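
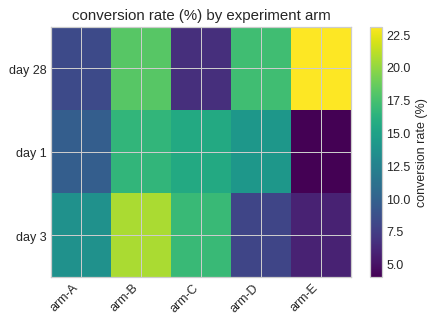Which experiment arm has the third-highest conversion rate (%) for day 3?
arm-A

Top 4 for day 3: arm-B ≈ 20, arm-C ≈ 16, arm-A ≈ 14, arm-D ≈ 8.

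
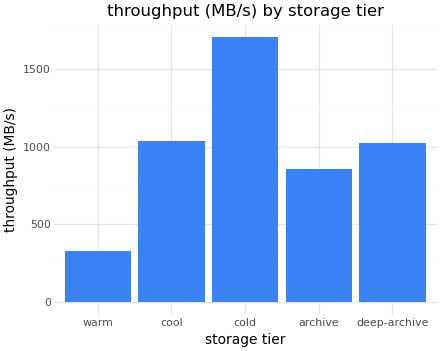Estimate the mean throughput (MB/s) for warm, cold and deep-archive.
≈ 1067

(400 + 1800 + 1000) / 3 ≈ 1067.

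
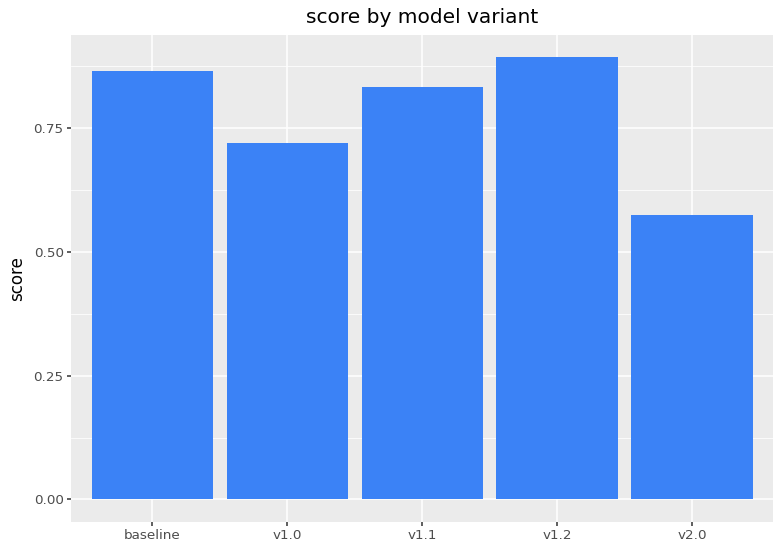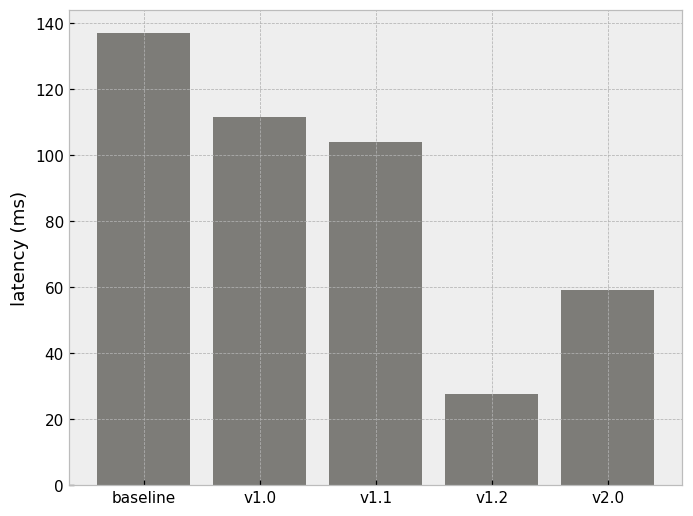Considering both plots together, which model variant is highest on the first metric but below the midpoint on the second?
v1.2

Chart 2 median latency (ms) ≈ 100; below-median model variants: v1.2, v2.0. Among those, v1.2 has the highest score (≈ 0.9).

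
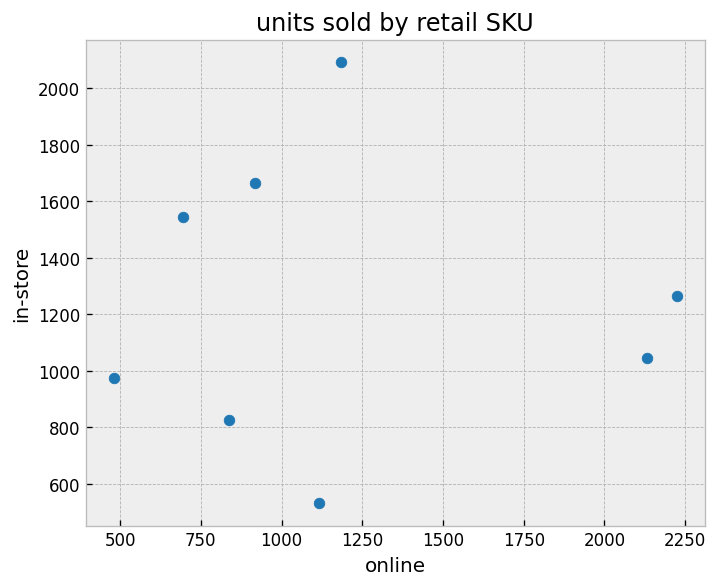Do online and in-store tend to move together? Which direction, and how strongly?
Points are roughly uncorrelated; weak (|r| ≈ 0.0).

no clear correlation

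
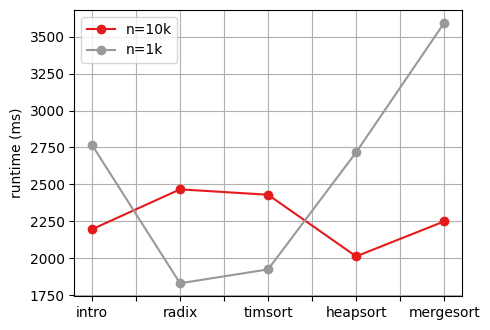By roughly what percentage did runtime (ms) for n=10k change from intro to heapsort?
≈ -9.1%

intro ≈ 2200, heapsort ≈ 2000; (2000 − 2200) / 2200 ≈ -9.1%.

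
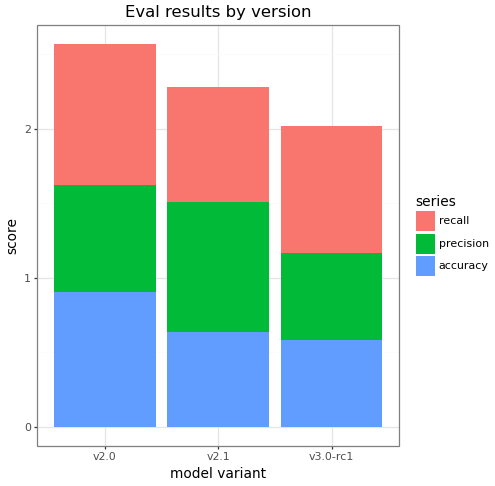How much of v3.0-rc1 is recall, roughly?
≈ 1.0

recall top ≈ 2.0, bottom ≈ 1.0; segment ≈ 1.0.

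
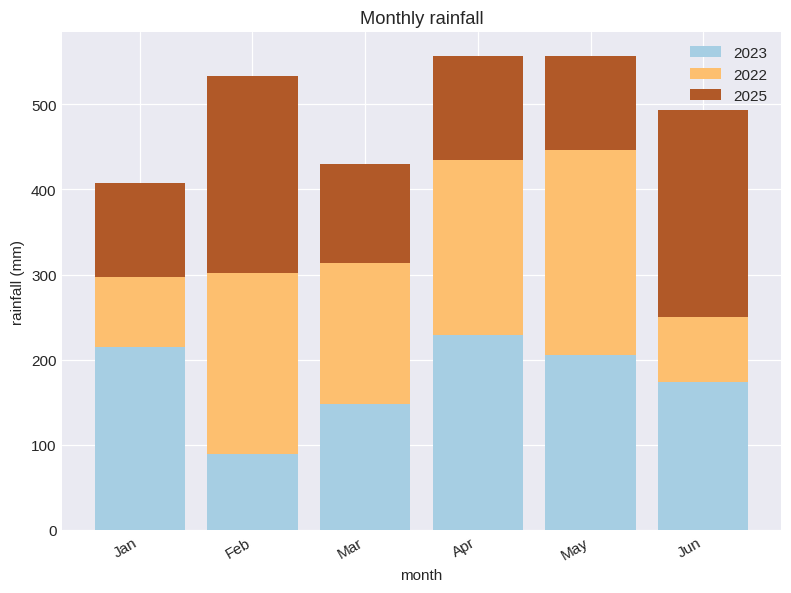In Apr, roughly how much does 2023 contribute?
2023 top ≈ 250, bottom ≈ 0; segment ≈ 250.

≈ 250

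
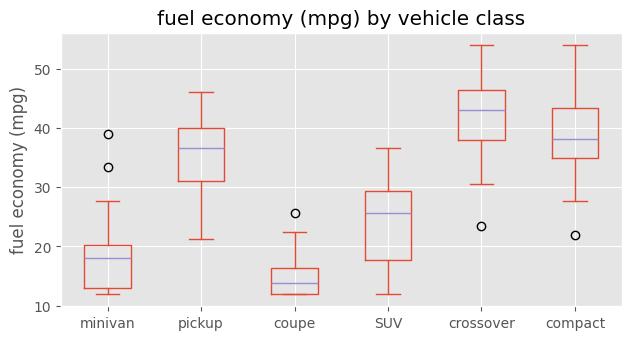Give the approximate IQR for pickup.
Q3 ≈ 40, Q1 ≈ 30; IQR ≈ 10.

≈ 10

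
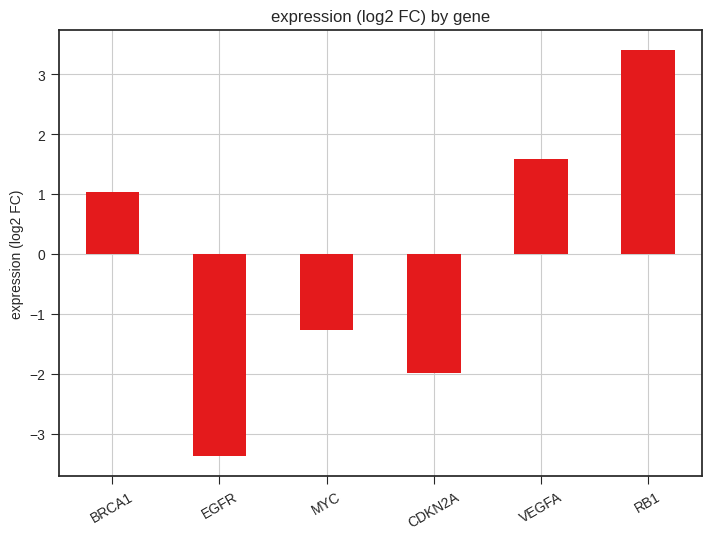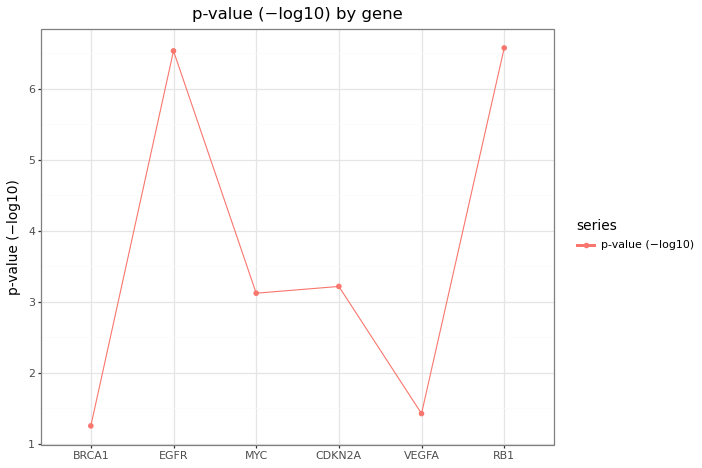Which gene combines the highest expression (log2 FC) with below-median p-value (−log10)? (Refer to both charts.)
Chart 2 median p-value (−log10) ≈ 3; below-median genes: BRCA1, MYC, VEGFA. Among those, VEGFA has the highest expression (log2 FC) (≈ 1.5).

VEGFA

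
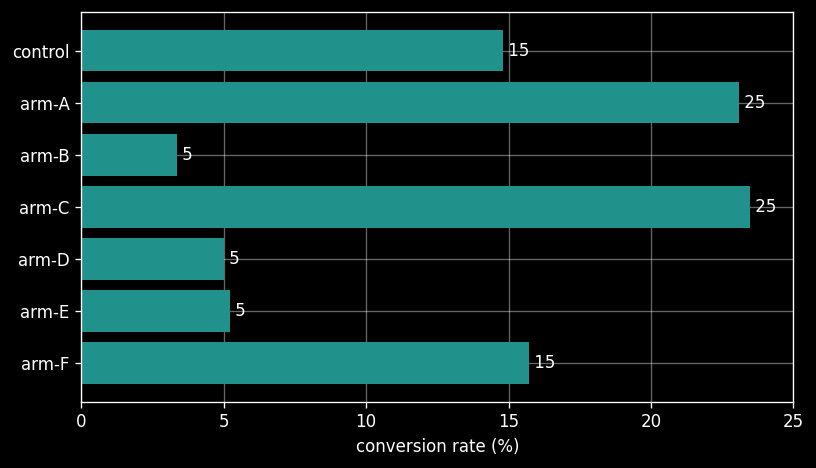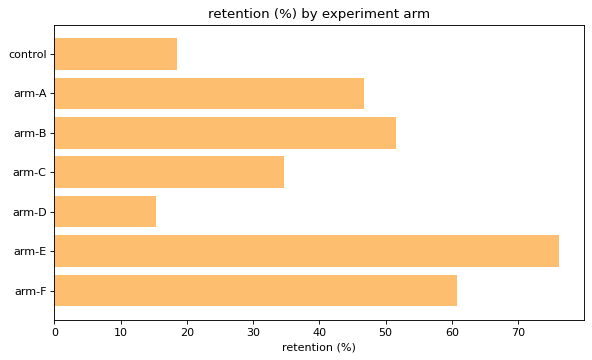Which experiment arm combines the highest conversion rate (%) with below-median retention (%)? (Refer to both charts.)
arm-C

Chart 2 median retention (%) ≈ 50; below-median experiment arms: control, arm-C, arm-D. Among those, arm-C has the highest conversion rate (%) (≈ 25).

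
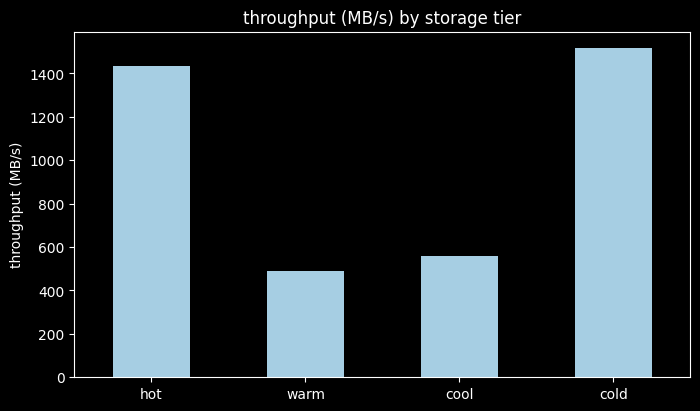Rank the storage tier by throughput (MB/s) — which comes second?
hot

Top 3: cold ≈ 1600, hot ≈ 1400, cool ≈ 600.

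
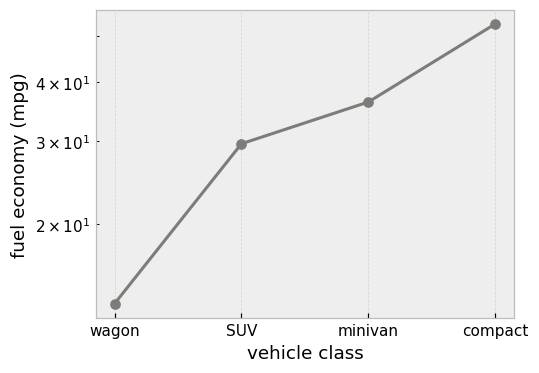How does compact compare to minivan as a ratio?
≈ 1.57×

compact ≈ 55, minivan ≈ 35; 55/35 ≈ 1.57.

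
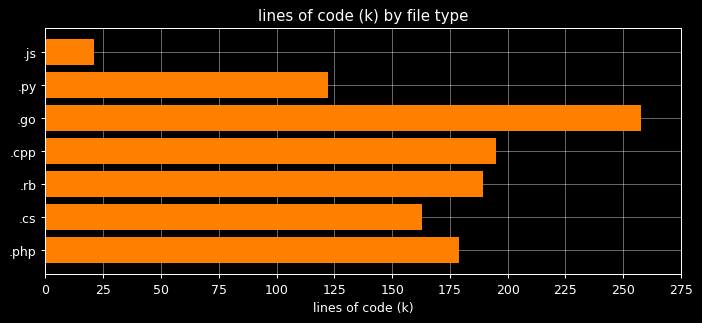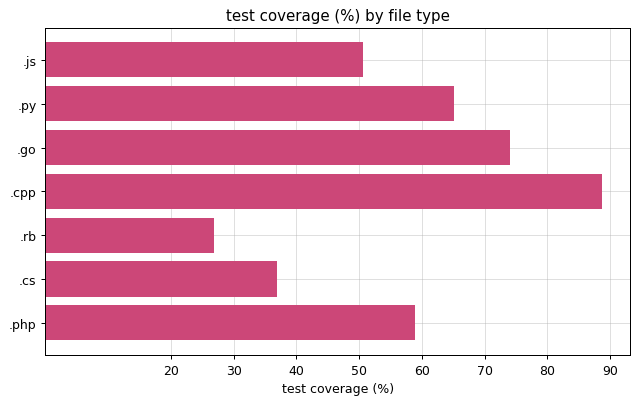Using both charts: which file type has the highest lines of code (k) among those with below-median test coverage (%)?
Chart 2 median test coverage (%) ≈ 60; below-median file types: .js, .rb, .cs. Among those, .rb has the highest lines of code (k) (≈ 200).

.rb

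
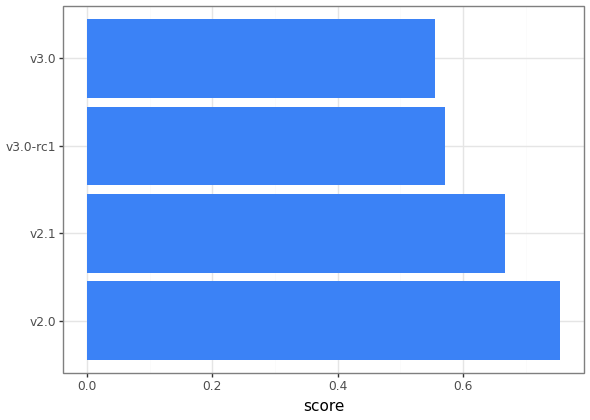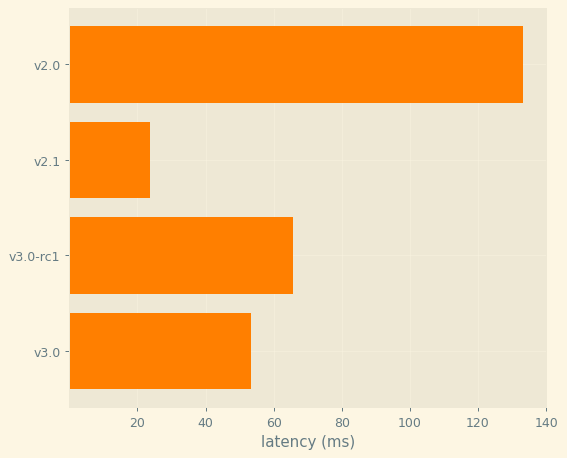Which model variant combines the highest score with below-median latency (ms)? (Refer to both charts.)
Chart 2 median latency (ms) ≈ 60; below-median model variants: v2.1, v3.0. Among those, v2.1 has the highest score (≈ 0.7).

v2.1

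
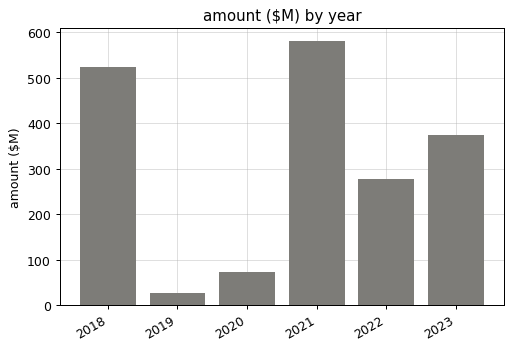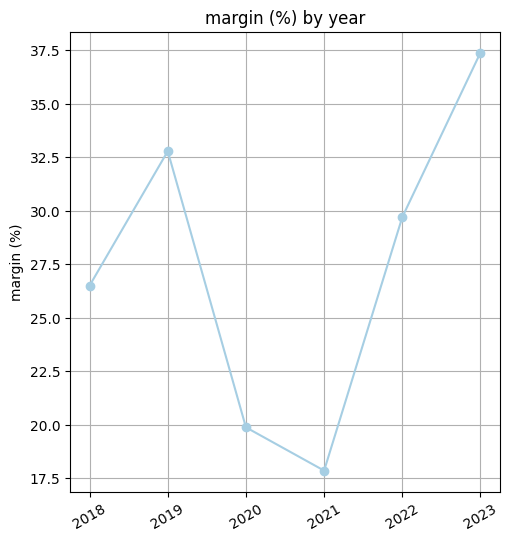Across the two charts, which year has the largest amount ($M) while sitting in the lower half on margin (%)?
Chart 2 median margin (%) ≈ 30; below-median years: 2018, 2020, 2021. Among those, 2021 has the highest amount ($M) (≈ 600).

2021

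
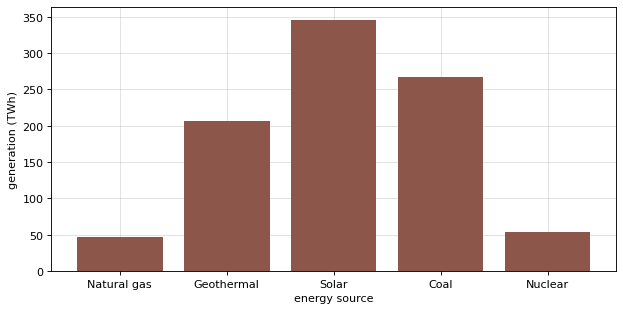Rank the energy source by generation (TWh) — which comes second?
Coal

Top 3: Solar ≈ 350, Coal ≈ 250, Geothermal ≈ 200.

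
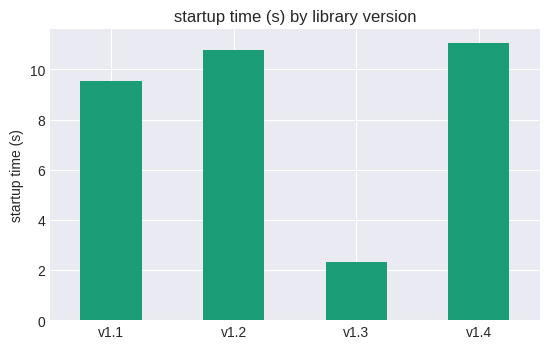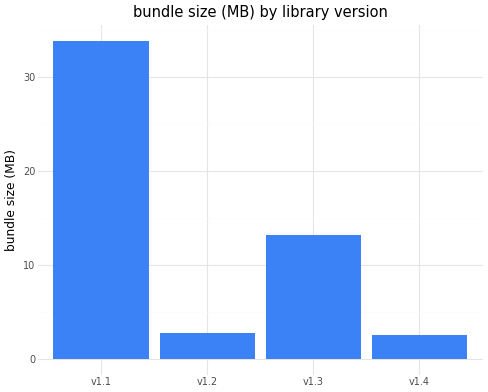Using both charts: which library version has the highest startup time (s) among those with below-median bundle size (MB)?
v1.4

Chart 2 median bundle size (MB) ≈ 10; below-median library versions: v1.2, v1.4. Among those, v1.4 has the highest startup time (s) (≈ 12).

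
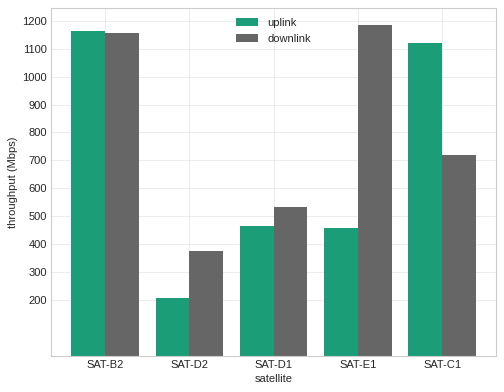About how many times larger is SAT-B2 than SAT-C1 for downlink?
≈ 1.71×

SAT-B2 ≈ 1200, SAT-C1 ≈ 700; 1200/700 ≈ 1.71.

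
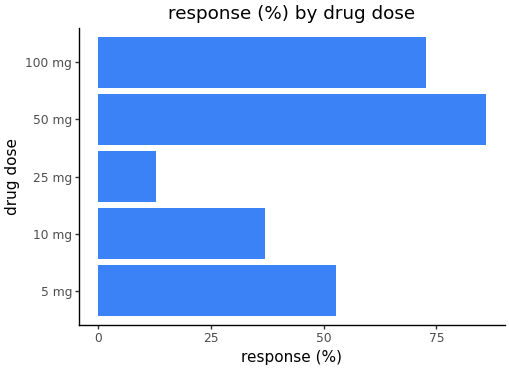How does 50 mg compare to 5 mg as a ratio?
≈ 1.8×

50 mg ≈ 90, 5 mg ≈ 50; 90/50 ≈ 1.8.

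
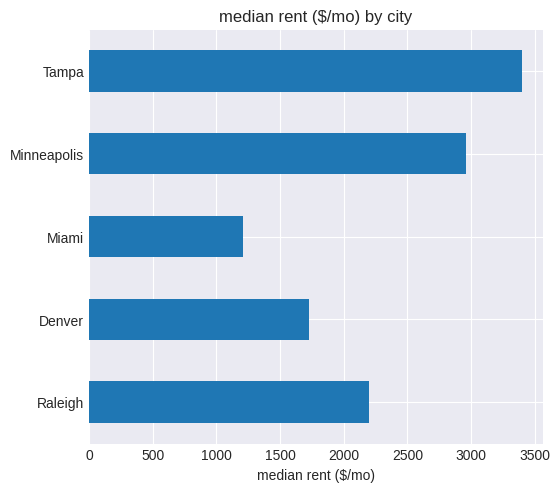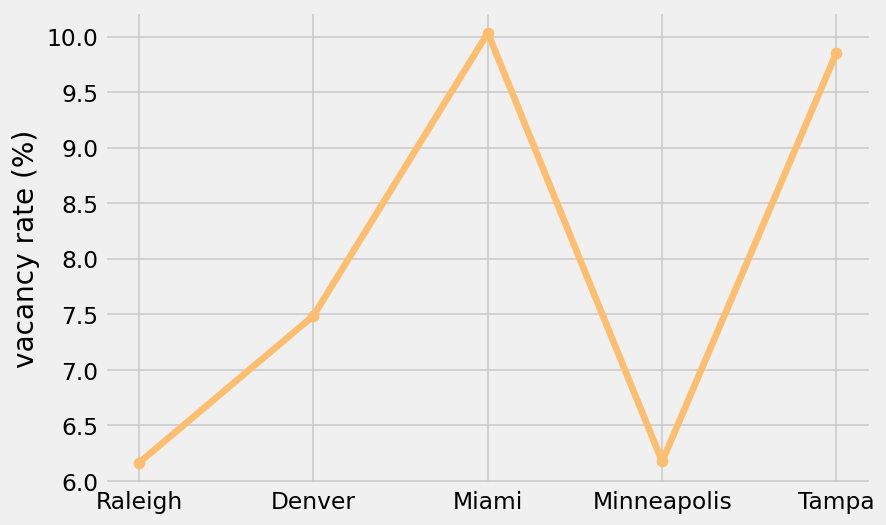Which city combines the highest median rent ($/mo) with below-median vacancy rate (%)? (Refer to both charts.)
Minneapolis

Chart 2 median vacancy rate (%) ≈ 7; below-median cities: Raleigh, Minneapolis. Among those, Minneapolis has the highest median rent ($/mo) (≈ 3000).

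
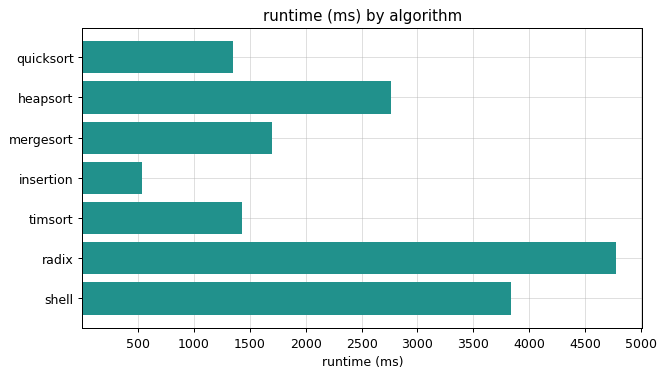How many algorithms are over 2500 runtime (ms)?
3

Above 2500: heapsort, radix, shell.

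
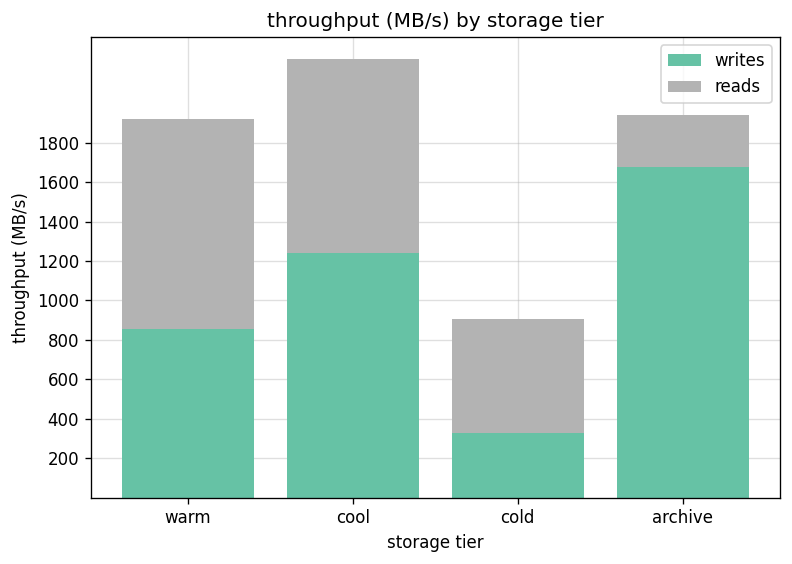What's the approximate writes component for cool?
≈ 1200

writes top ≈ 1200, bottom ≈ 0; segment ≈ 1200.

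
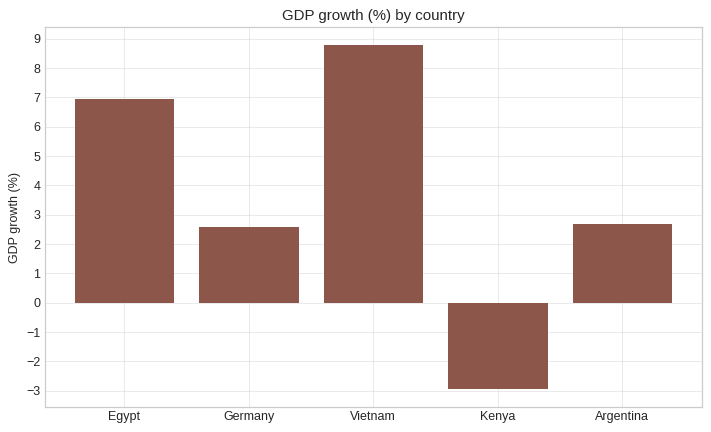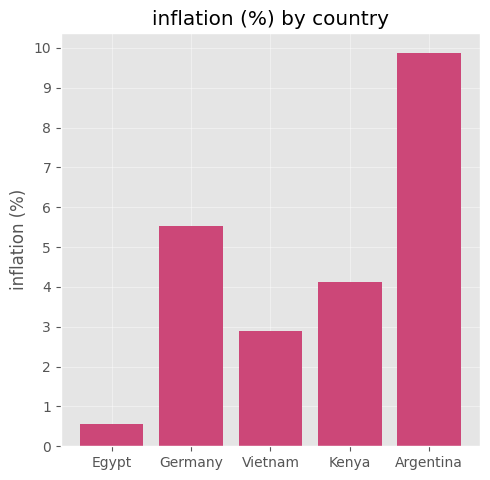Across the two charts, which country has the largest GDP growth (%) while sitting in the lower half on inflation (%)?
Vietnam

Chart 2 median inflation (%) ≈ 4; below-median countries: Egypt, Vietnam. Among those, Vietnam has the highest GDP growth (%) (≈ 9).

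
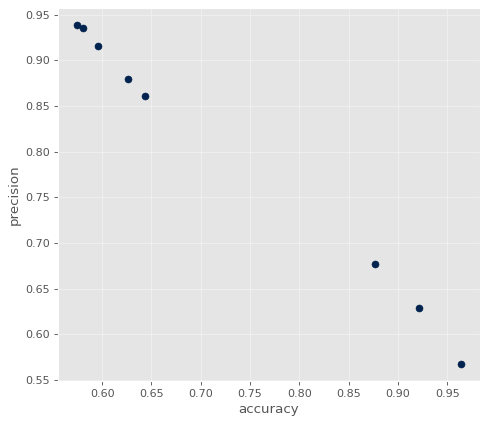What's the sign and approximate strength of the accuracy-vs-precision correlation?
negative, strong

Points are negatively correlated; strong (|r| ≈ 1.0).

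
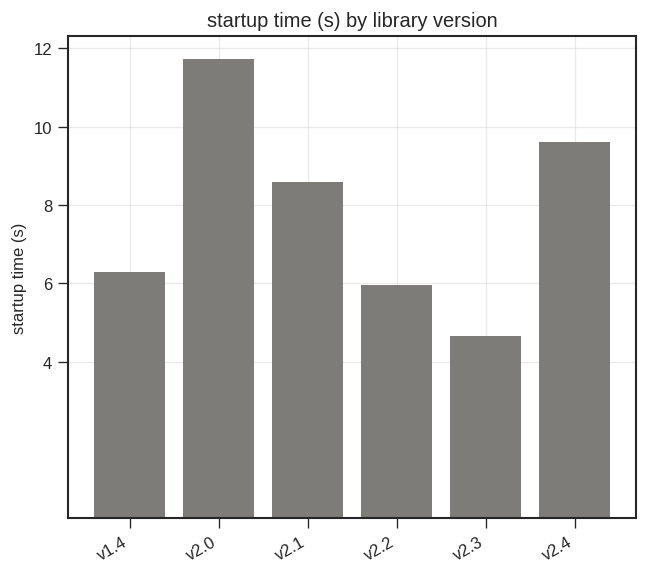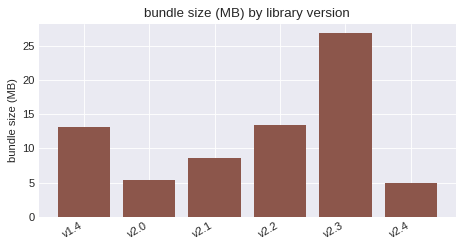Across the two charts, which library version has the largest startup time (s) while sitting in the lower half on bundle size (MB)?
v2.0

Chart 2 median bundle size (MB) ≈ 10; below-median library versions: v2.0, v2.1, v2.4. Among those, v2.0 has the highest startup time (s) (≈ 12).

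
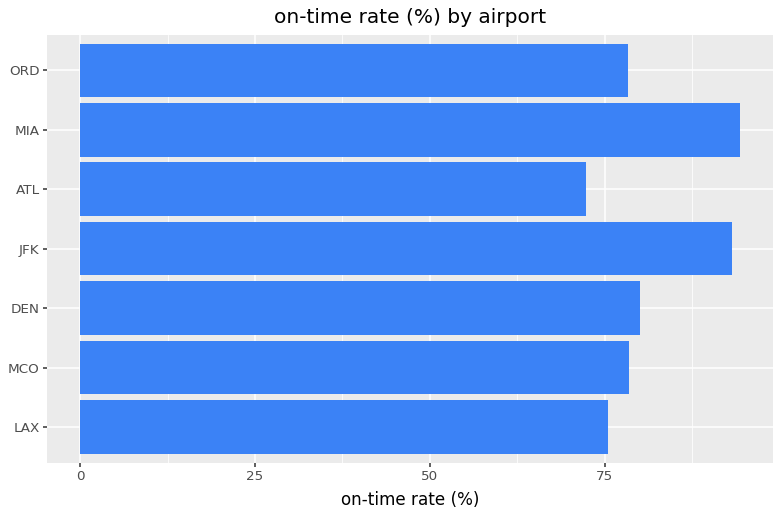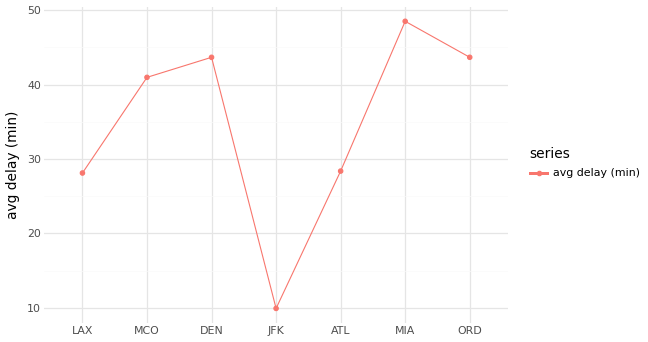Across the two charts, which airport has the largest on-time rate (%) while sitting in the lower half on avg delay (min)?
JFK

Chart 2 median avg delay (min) ≈ 40; below-median airports: LAX, JFK, ATL. Among those, JFK has the highest on-time rate (%) (≈ 90).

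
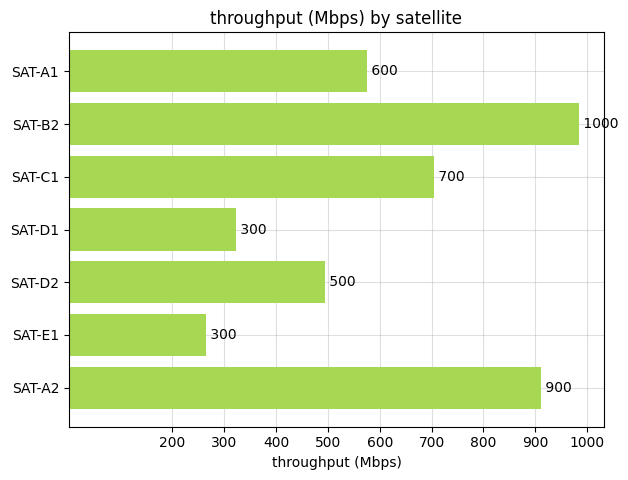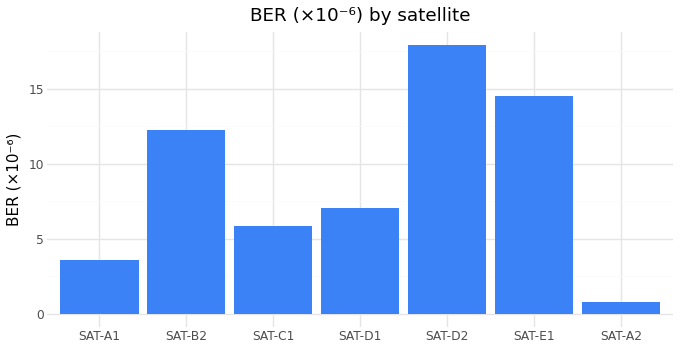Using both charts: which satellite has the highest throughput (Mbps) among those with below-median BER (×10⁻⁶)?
SAT-A2

Chart 2 median BER (×10⁻⁶) ≈ 8; below-median satellites: SAT-A1, SAT-C1, SAT-A2. Among those, SAT-A2 has the highest throughput (Mbps) (≈ 900).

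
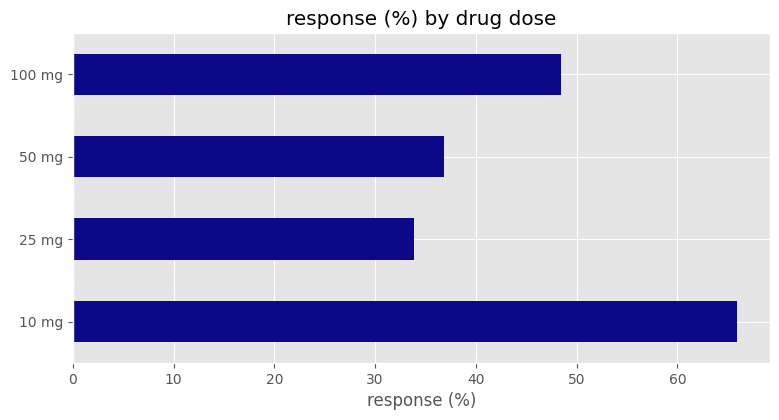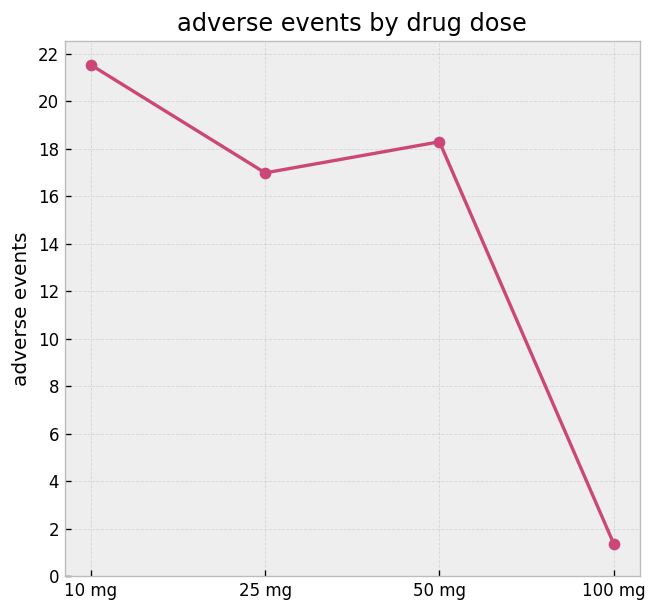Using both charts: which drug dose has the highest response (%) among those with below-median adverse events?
100 mg

Chart 2 median adverse events ≈ 18; below-median drug doses: 25 mg, 100 mg. Among those, 100 mg has the highest response (%) (≈ 50).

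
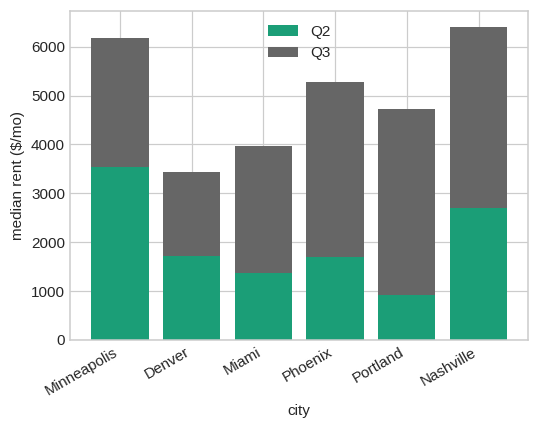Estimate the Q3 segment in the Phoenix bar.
≈ 3000

Q3 top ≈ 5000, bottom ≈ 2000; segment ≈ 3000.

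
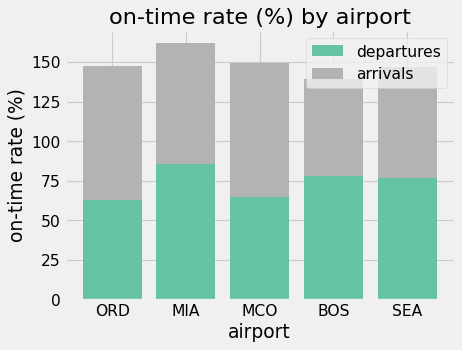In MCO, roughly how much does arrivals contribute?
arrivals top ≈ 140, bottom ≈ 60; segment ≈ 80.

≈ 80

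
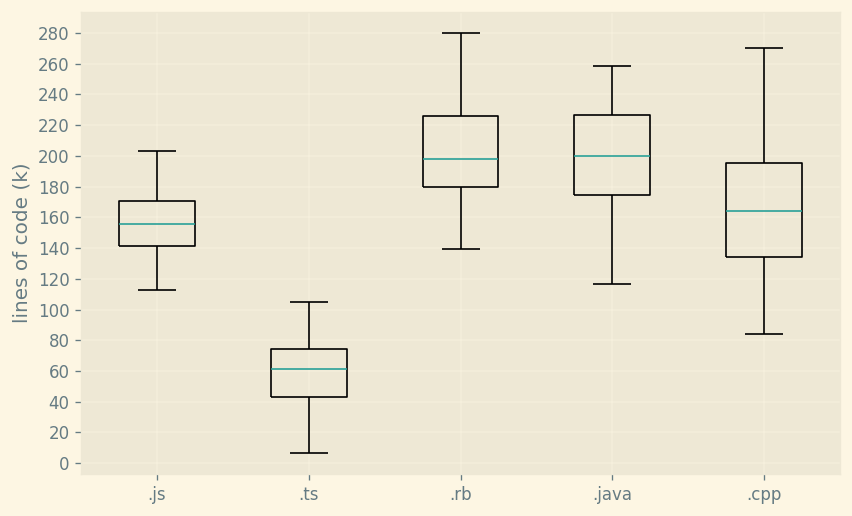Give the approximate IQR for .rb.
≈ 40

Q3 ≈ 220, Q1 ≈ 180; IQR ≈ 40.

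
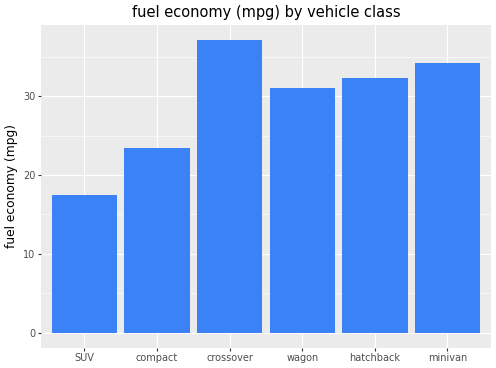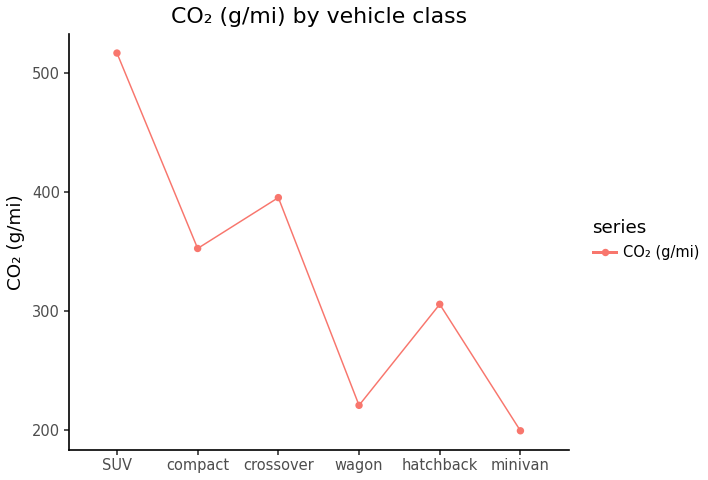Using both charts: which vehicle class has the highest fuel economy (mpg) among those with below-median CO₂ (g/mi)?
minivan

Chart 2 median CO₂ (g/mi) ≈ 350; below-median vehicle classes: wagon, hatchback, minivan. Among those, minivan has the highest fuel economy (mpg) (≈ 35).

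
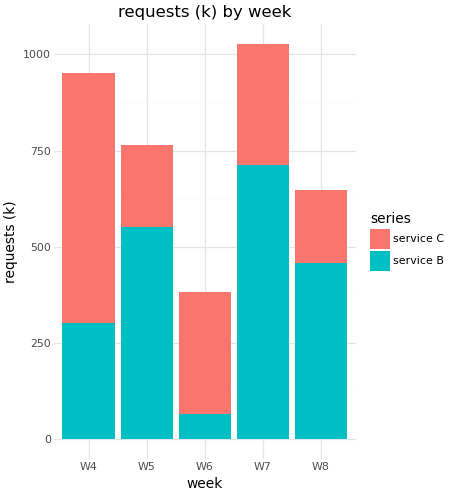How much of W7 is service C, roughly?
≈ 300

service C top ≈ 1000, bottom ≈ 700; segment ≈ 300.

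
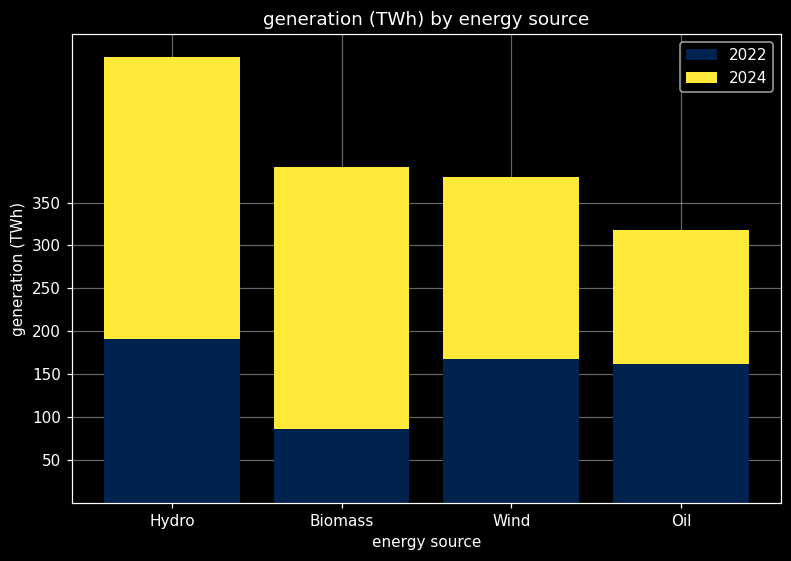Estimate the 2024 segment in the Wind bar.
2024 top ≈ 400, bottom ≈ 150; segment ≈ 250.

≈ 250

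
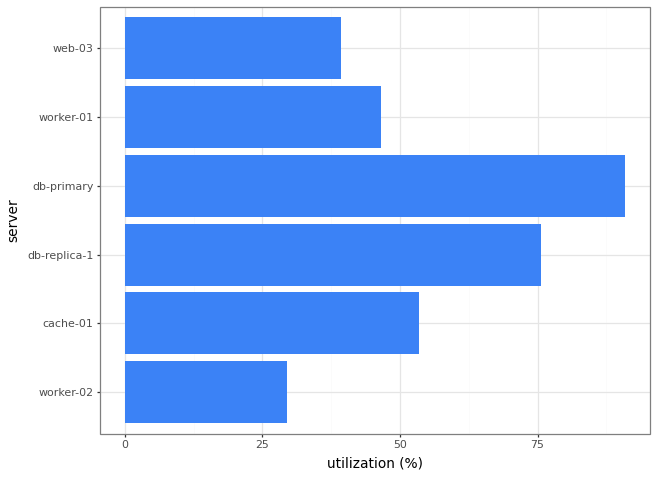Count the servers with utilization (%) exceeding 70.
2

Above 70: db-replica-1, db-primary.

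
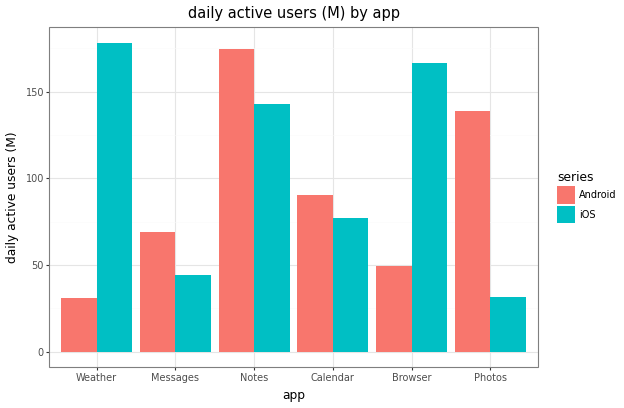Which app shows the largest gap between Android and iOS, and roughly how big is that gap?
Weather: Android ≈ 40, iOS ≈ 180 → gap ≈ 140. Next-largest (Browser) is only ≈ 120.

Weather, ≈ 140 M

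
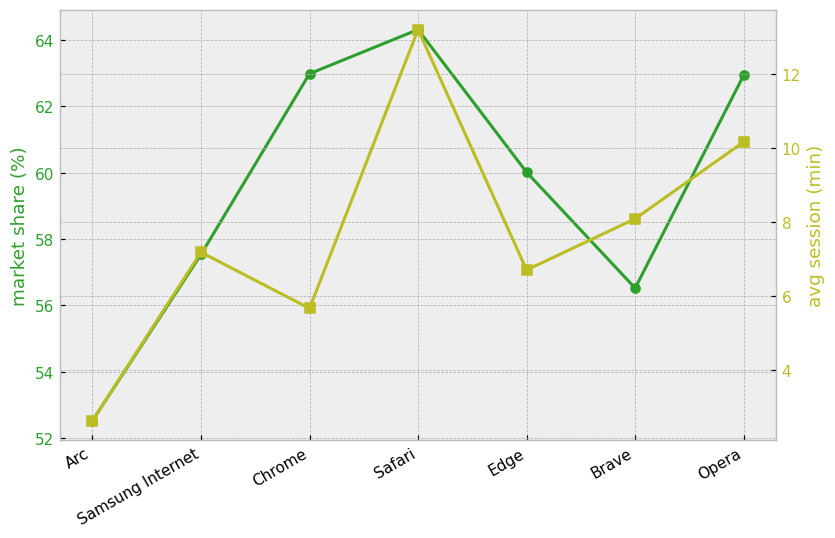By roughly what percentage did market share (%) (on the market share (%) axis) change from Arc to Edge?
≈ +13.2%

Arc ≈ 53, Edge ≈ 60; (60 − 53) / 53 ≈ +13.2%.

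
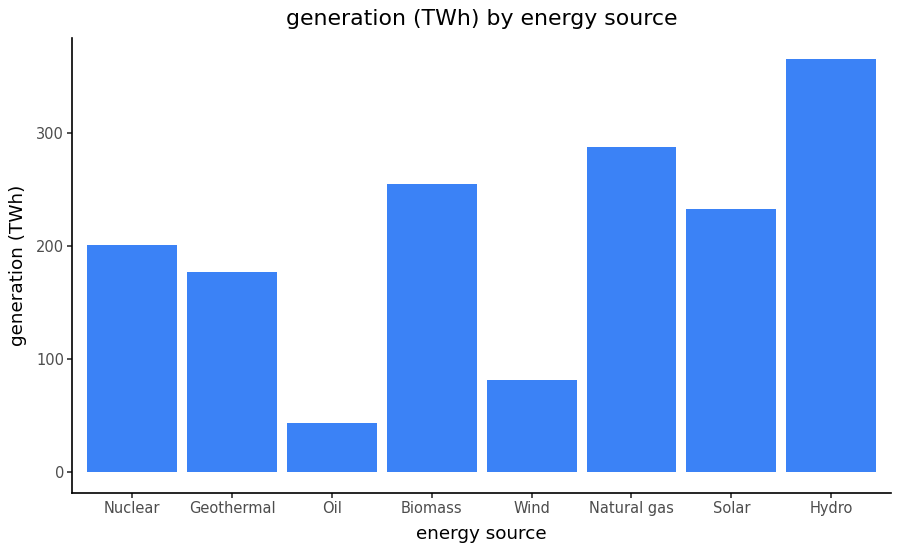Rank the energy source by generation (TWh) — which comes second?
Top 3: Hydro ≈ 350, Natural gas ≈ 300, Biomass ≈ 250.

Natural gas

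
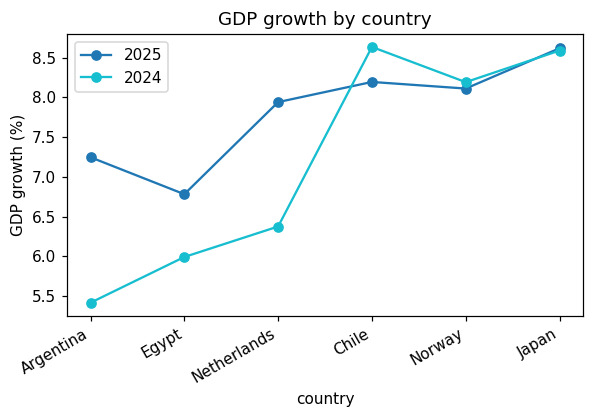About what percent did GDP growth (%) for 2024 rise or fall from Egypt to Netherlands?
≈ +8.3%

Egypt ≈ 6.0, Netherlands ≈ 6.5; (6.5 − 6.0) / 6.0 ≈ +8.3%.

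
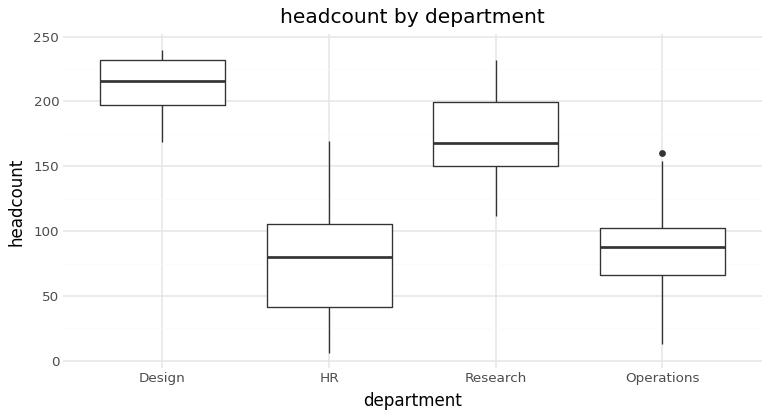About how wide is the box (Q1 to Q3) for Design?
≈ 40

Q3 ≈ 240, Q1 ≈ 200; IQR ≈ 40.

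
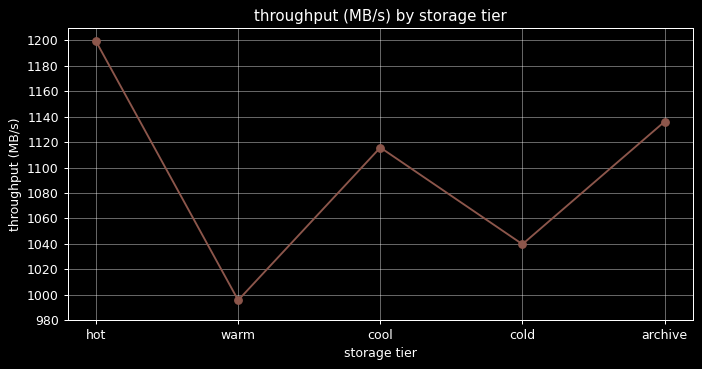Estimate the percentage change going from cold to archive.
≈ +9.6%

cold ≈ 1040, archive ≈ 1140; (1140 − 1040) / 1040 ≈ +9.6%.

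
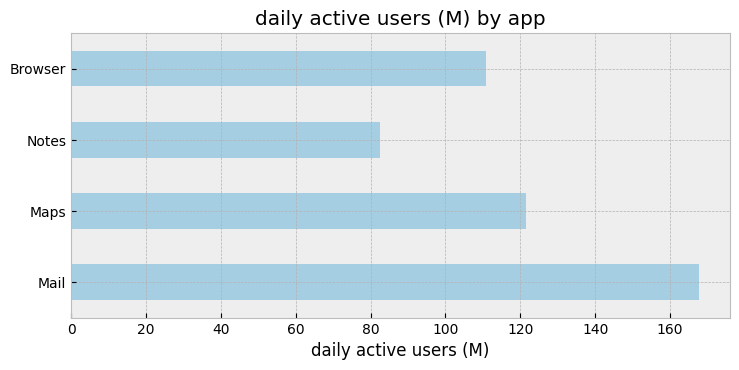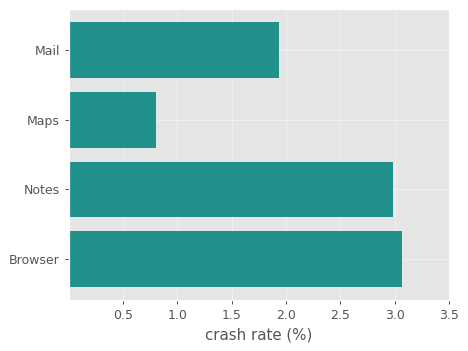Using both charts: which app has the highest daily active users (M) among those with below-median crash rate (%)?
Chart 2 median crash rate (%) ≈ 2.5; below-median apps: Mail, Maps. Among those, Mail has the highest daily active users (M) (≈ 160).

Mail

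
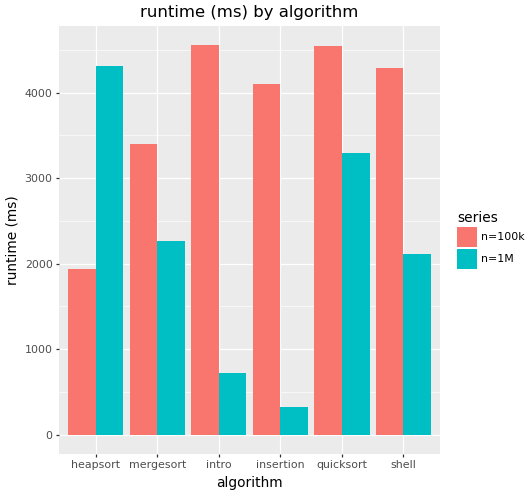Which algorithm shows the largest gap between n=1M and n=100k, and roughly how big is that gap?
intro: n=1M ≈ 500, n=100k ≈ 4500 → gap ≈ 4000. Next-largest (insertion) is only ≈ 3500.

intro, ≈ 4000 ms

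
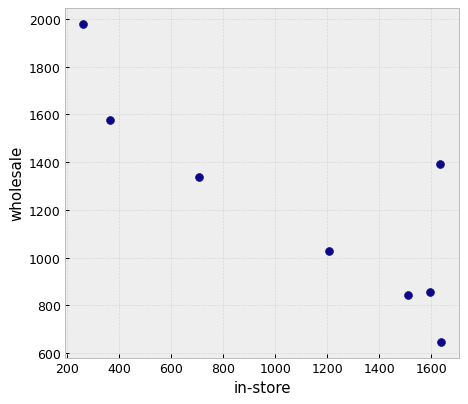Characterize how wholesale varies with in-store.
Points are negatively correlated; strong (|r| ≈ 0.8).

negative, strong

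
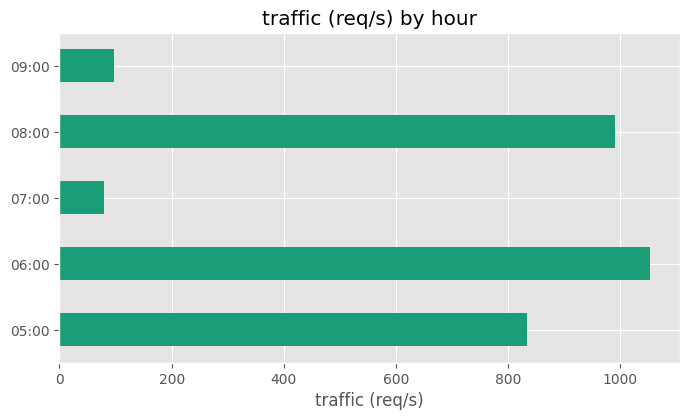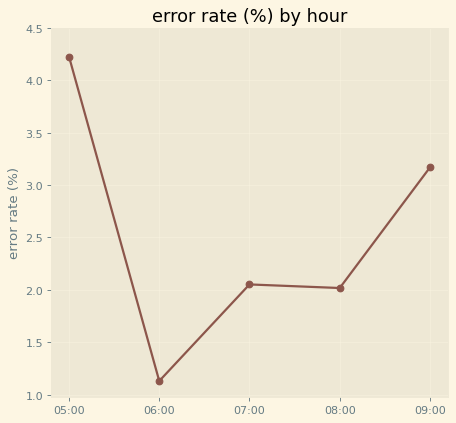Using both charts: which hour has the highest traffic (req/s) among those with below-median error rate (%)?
Chart 2 median error rate (%) ≈ 2; below-median hours: 06:00, 08:00. Among those, 06:00 has the highest traffic (req/s) (≈ 1100).

06:00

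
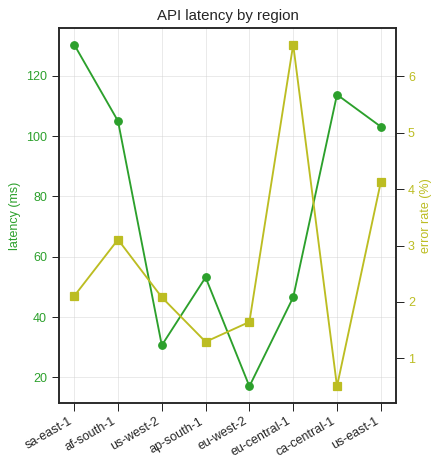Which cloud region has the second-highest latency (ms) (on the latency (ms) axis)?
ca-central-1

Top 3 (on the latency (ms) axis): sa-east-1 ≈ 130, ca-central-1 ≈ 110, af-south-1 ≈ 100.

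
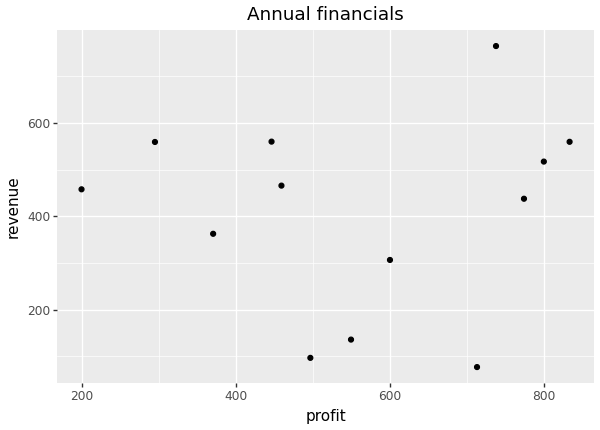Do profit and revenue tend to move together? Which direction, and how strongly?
no clear correlation

Points are roughly uncorrelated; weak (|r| ≈ 0.1).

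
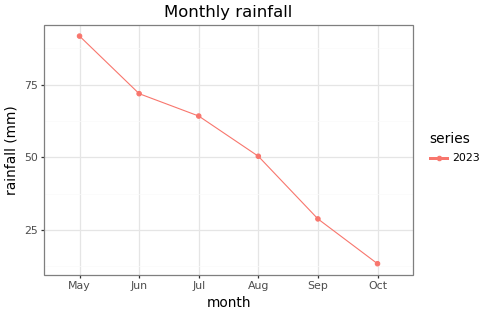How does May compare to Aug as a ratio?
≈ 1.8×

May ≈ 90, Aug ≈ 50; 90/50 ≈ 1.8.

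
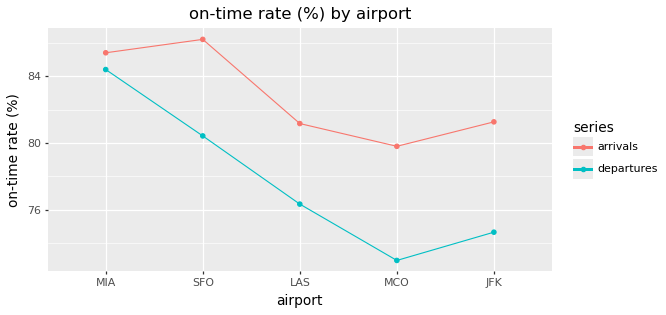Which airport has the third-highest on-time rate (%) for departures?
LAS

Top 4 for departures: MIA ≈ 84, SFO ≈ 80, LAS ≈ 76, JFK ≈ 74.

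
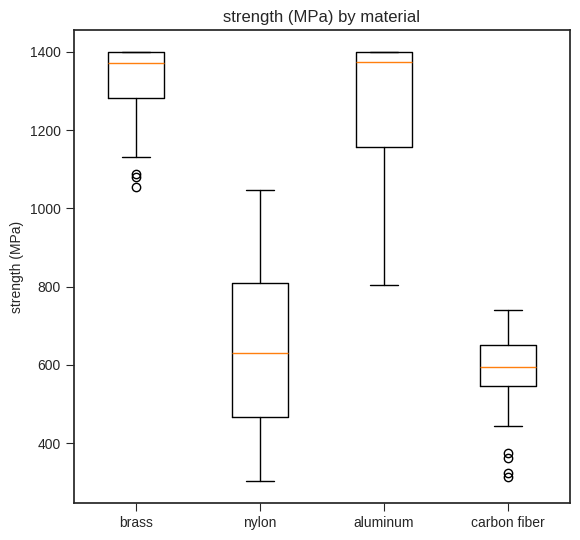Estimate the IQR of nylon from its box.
≈ 300

Q3 ≈ 800, Q1 ≈ 500; IQR ≈ 300.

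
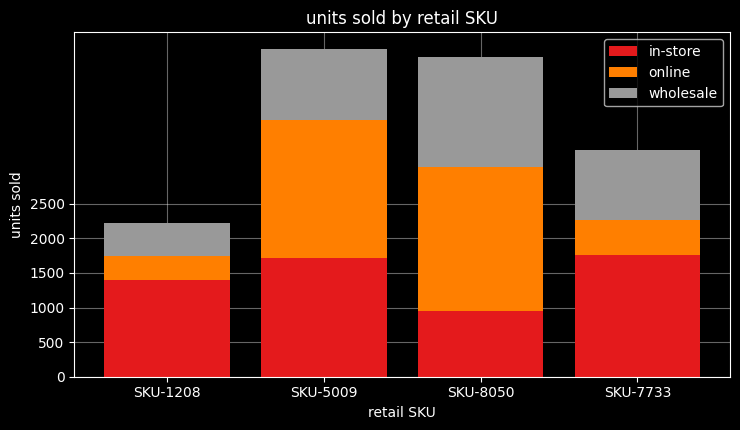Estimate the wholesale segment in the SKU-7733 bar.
wholesale top ≈ 3500, bottom ≈ 2500; segment ≈ 1000.

≈ 1000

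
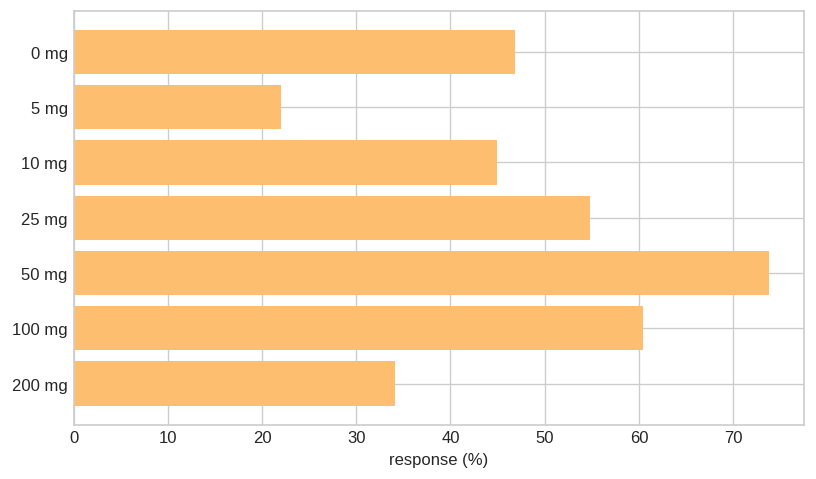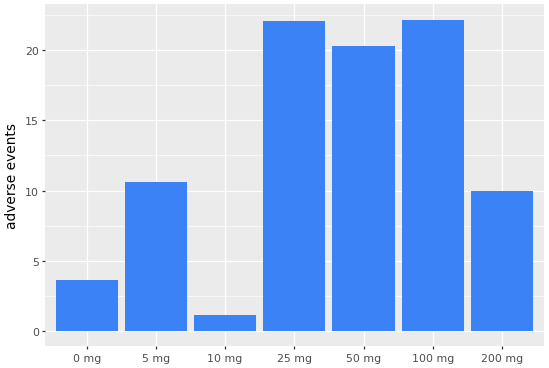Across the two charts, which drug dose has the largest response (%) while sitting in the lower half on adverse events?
Chart 2 median adverse events ≈ 10; below-median drug doses: 0 mg, 10 mg, 200 mg. Among those, 0 mg has the highest response (%) (≈ 50).

0 mg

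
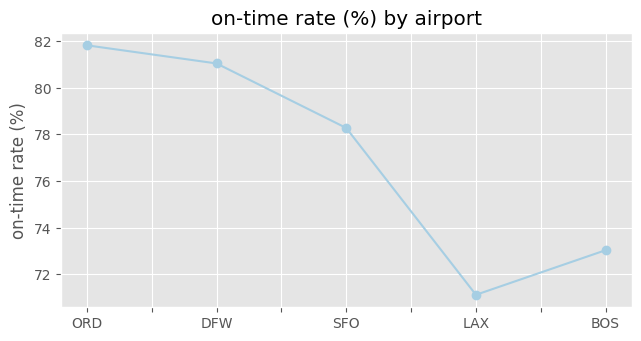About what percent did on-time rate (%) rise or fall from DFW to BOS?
DFW ≈ 81, BOS ≈ 73; (73 − 81) / 81 ≈ -9.9%.

≈ -9.9%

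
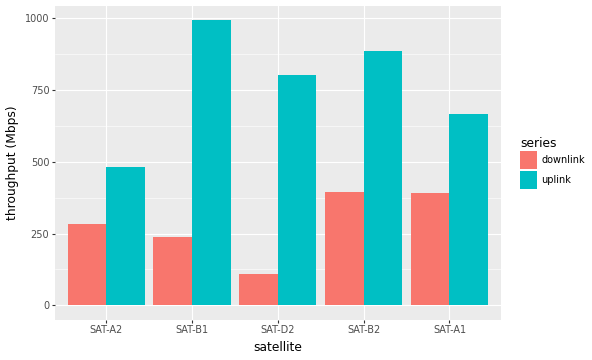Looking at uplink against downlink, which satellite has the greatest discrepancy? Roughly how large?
SAT-B1, ≈ 800 Mbps

SAT-B1: uplink ≈ 1000, downlink ≈ 200 → gap ≈ 800. Next-largest (SAT-D2) is only ≈ 700.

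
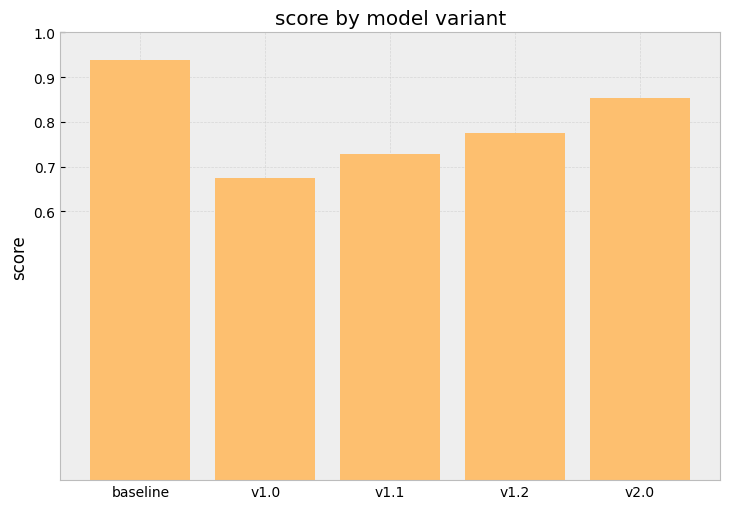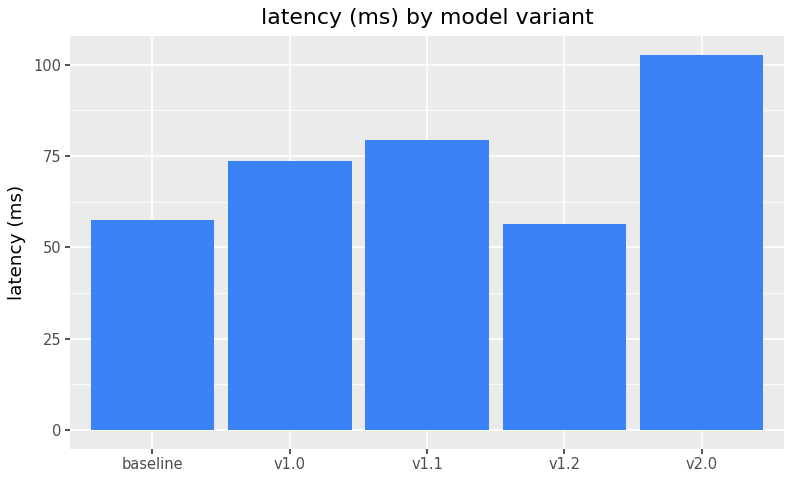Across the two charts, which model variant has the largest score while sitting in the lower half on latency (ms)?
Chart 2 median latency (ms) ≈ 70; below-median model variants: baseline, v1.2. Among those, baseline has the highest score (≈ 0.9).

baseline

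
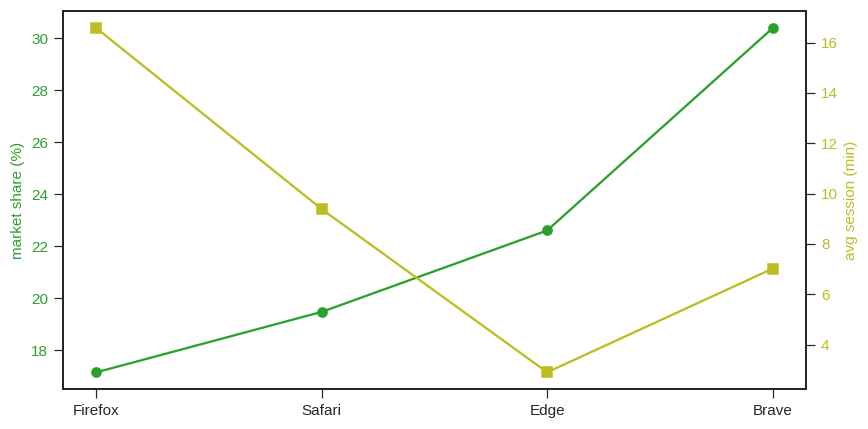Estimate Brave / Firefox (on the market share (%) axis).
Brave ≈ 30, Firefox ≈ 18; 30/18 ≈ 1.67.

≈ 1.67×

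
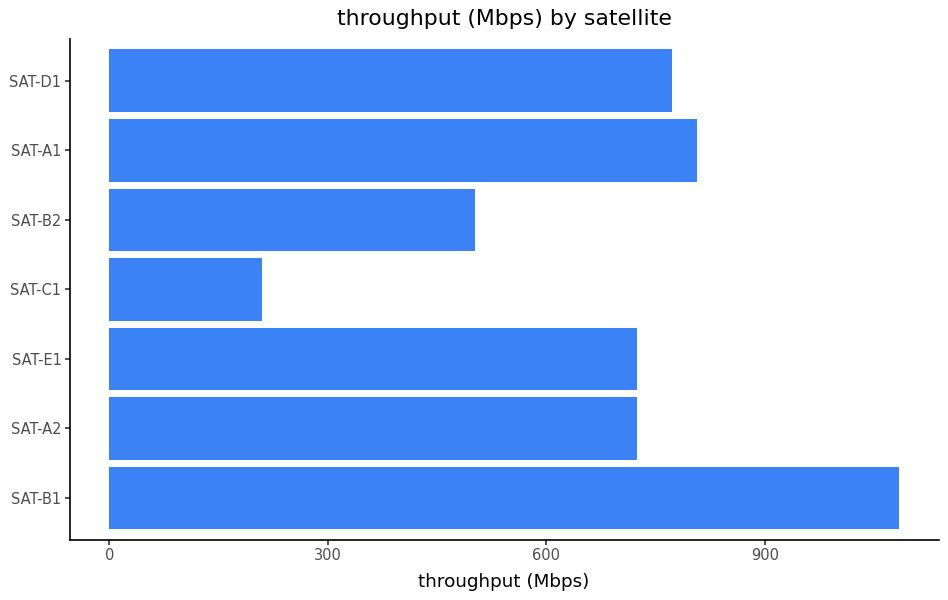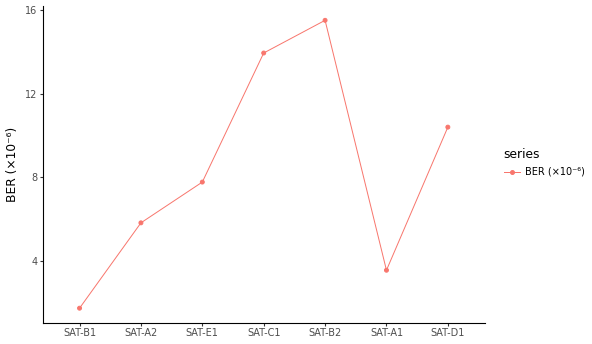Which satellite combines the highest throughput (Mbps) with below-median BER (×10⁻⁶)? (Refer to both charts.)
SAT-B1

Chart 2 median BER (×10⁻⁶) ≈ 8; below-median satellites: SAT-B1, SAT-A2, SAT-A1. Among those, SAT-B1 has the highest throughput (Mbps) (≈ 1100).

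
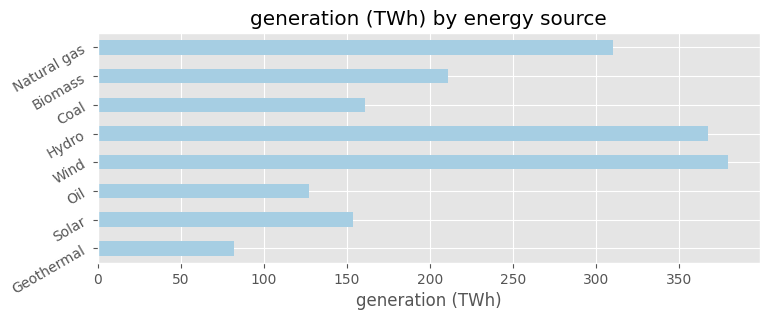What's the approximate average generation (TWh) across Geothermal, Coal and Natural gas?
(100 + 150 + 300) / 3 ≈ 183.

≈ 183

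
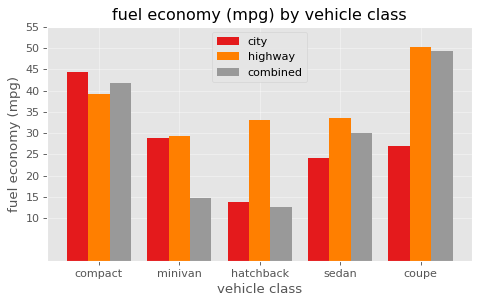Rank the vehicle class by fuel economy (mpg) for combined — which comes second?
Top 3 for combined: coupe ≈ 50, compact ≈ 40, sedan ≈ 30.

compact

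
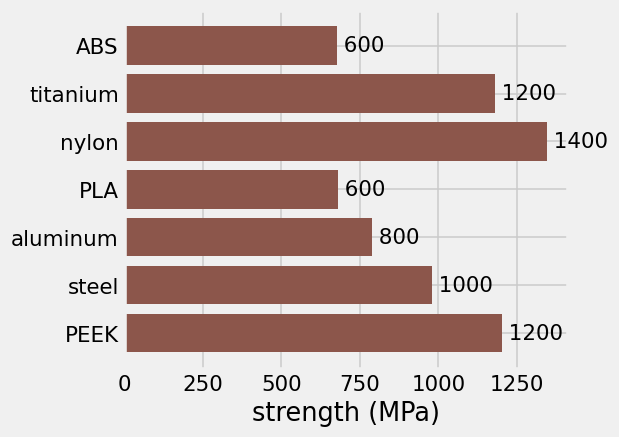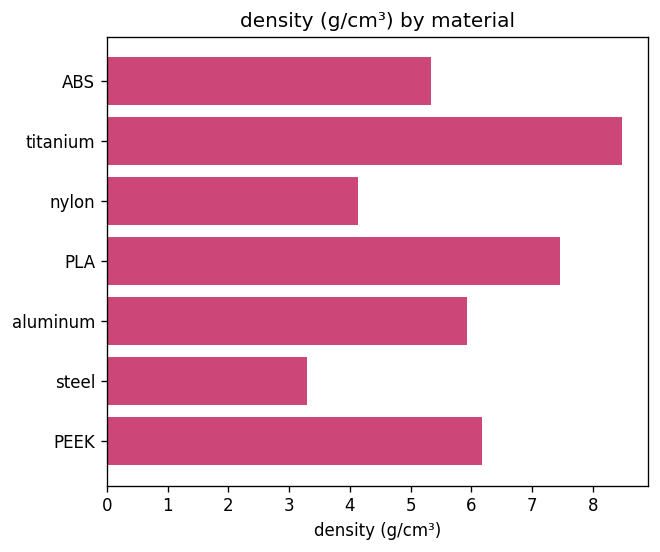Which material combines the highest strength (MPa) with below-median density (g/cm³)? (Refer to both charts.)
nylon

Chart 2 median density (g/cm³) ≈ 6; below-median materials: ABS, nylon, steel. Among those, nylon has the highest strength (MPa) (≈ 1400).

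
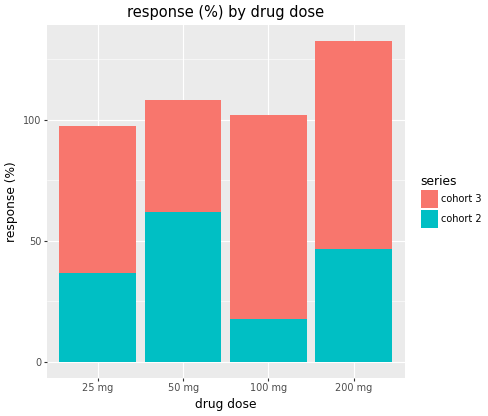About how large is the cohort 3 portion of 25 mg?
cohort 3 top ≈ 100, bottom ≈ 40; segment ≈ 60.

≈ 60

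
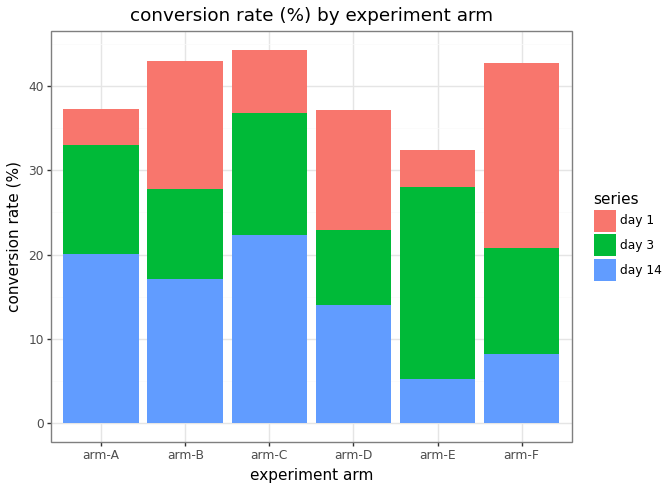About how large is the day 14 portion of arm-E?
≈ 5

day 14 top ≈ 5, bottom ≈ 0; segment ≈ 5.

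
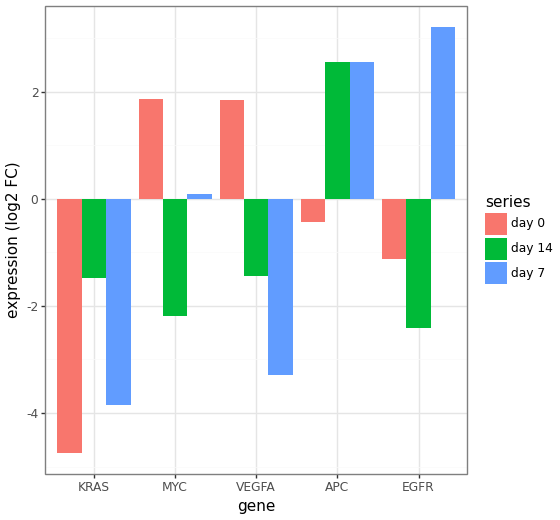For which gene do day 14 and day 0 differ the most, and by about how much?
MYC, ≈ 4 log2 FC

MYC: day 14 ≈ -2, day 0 ≈ 2 → gap ≈ 4. Next-largest (VEGFA) is only ≈ 3.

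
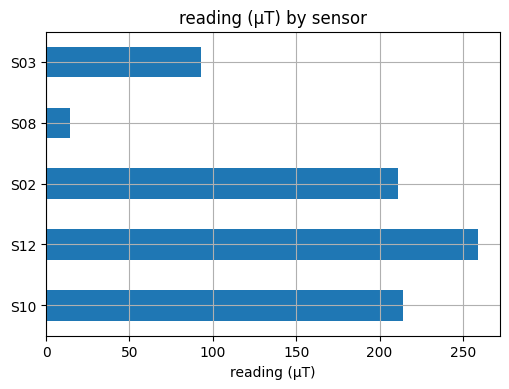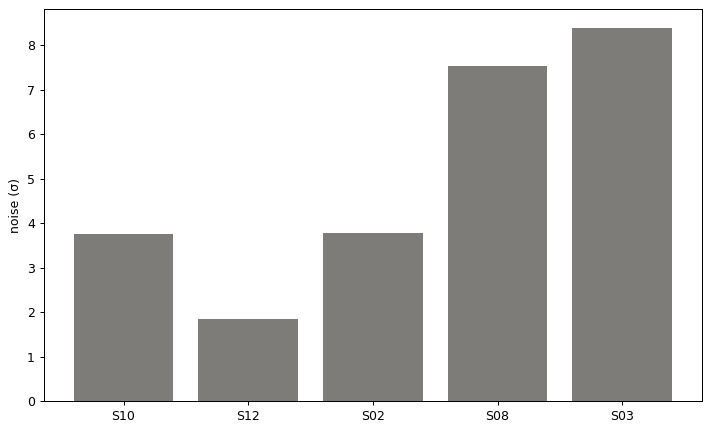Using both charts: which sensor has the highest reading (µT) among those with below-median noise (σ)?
Chart 2 median noise (σ) ≈ 4; below-median sensors: S10, S12. Among those, S12 has the highest reading (µT) (≈ 250).

S12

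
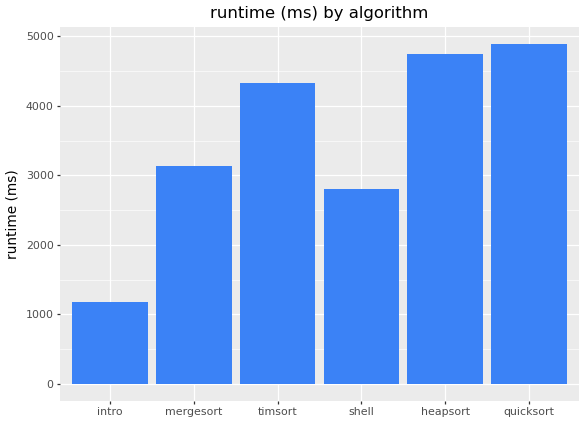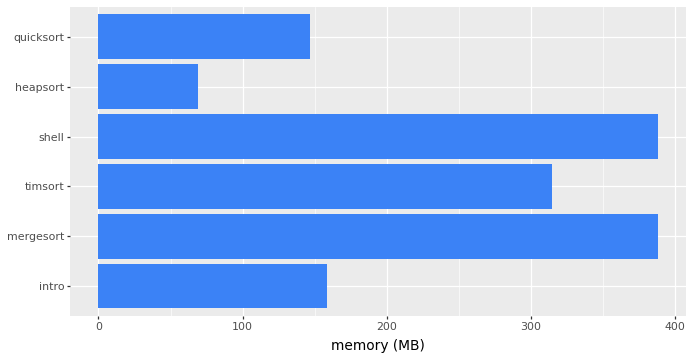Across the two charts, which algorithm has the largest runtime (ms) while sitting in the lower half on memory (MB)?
quicksort

Chart 2 median memory (MB) ≈ 250; below-median algorithms: intro, heapsort, quicksort. Among those, quicksort has the highest runtime (ms) (≈ 5000).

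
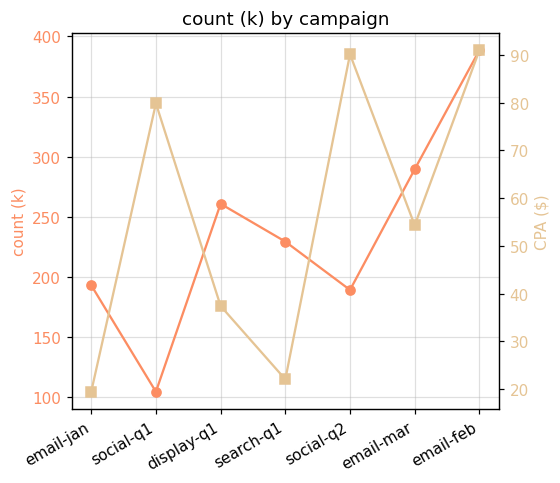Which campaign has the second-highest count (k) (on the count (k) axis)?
Top 3 (on the count (k) axis): email-feb ≈ 400, email-mar ≈ 300, display-q1 ≈ 250.

email-mar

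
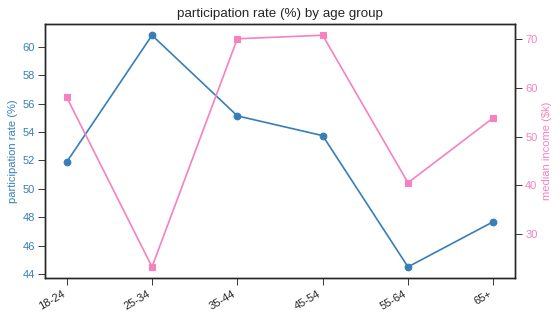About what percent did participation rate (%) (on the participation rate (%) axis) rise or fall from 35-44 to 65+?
≈ -14.3%

35-44 ≈ 56, 65+ ≈ 48; (48 − 56) / 56 ≈ -14.3%.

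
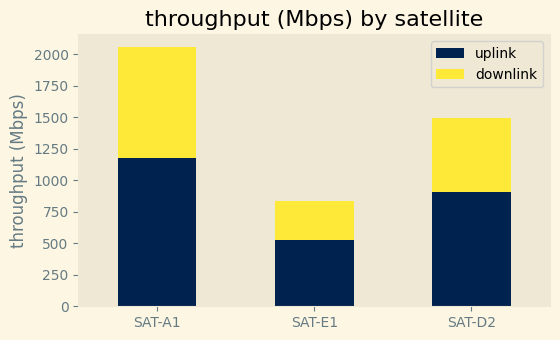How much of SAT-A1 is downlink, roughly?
≈ 800

downlink top ≈ 2000, bottom ≈ 1200; segment ≈ 800.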